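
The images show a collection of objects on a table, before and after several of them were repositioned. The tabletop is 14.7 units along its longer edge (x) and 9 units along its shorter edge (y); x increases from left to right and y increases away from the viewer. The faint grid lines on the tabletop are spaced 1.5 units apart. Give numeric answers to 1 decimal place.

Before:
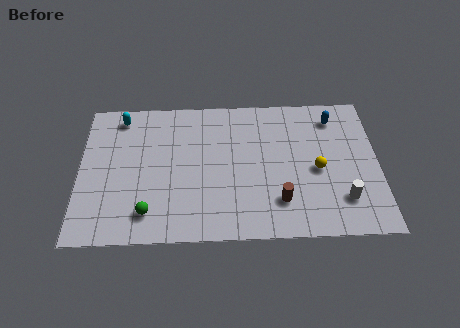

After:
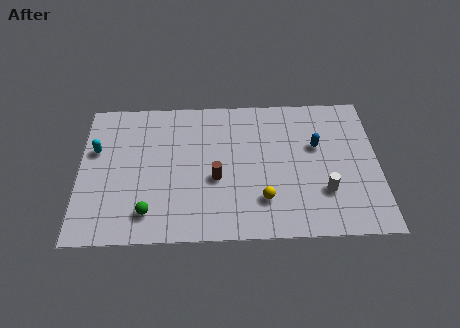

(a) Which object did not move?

the green sphere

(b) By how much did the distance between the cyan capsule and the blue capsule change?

+0.3

Before: roughly 10.6 units apart; after: 10.9. That's 0.3 units further apart.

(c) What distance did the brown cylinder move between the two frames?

3.4

From (9.8, 2.2) to (6.7, 3.7), the brown cylinder covered √(3.1² + 1.5²) ≈ 3.4 units.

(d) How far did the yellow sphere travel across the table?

3.2

From (11.7, 4.1) to (9.0, 2.3), the yellow sphere covered √(2.7² + 1.8²) ≈ 3.2 units.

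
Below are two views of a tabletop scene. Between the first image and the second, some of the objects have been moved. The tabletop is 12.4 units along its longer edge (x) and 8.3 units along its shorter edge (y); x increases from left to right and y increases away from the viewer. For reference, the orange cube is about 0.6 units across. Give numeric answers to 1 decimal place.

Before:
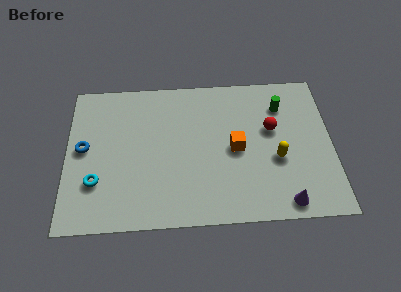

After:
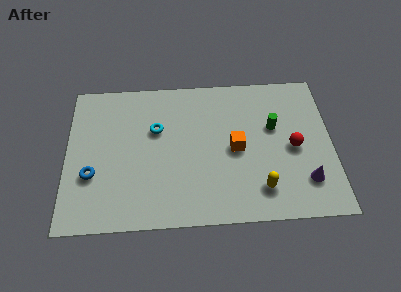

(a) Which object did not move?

the orange cube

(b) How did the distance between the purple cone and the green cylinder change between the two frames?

-2.0

Before: roughly 5.4 units apart; after: 3.4. That's 2.0 units closer together.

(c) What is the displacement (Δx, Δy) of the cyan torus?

(2.8, 2.8)

The cyan torus started near (1.4, 2.5) and ended near (4.2, 5.3).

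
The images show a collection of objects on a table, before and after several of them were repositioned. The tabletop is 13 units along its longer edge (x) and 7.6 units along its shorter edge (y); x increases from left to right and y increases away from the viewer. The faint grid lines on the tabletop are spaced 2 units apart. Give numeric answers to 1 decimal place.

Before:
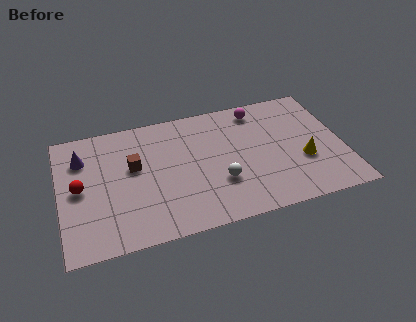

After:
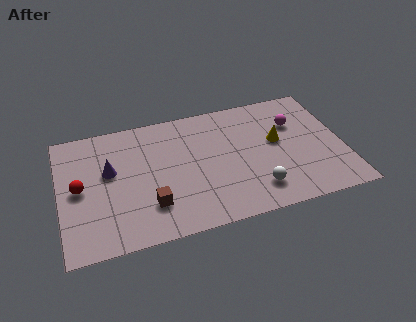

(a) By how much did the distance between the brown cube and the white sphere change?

+0.5

Before: roughly 4.3 units apart; after: 4.8. That's 0.5 units further apart.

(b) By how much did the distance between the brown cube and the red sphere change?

+1.0

They were about 2.6 units apart before and 3.6 after — 1.0 units further apart.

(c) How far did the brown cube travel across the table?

2.6

The brown cube moved from about (3.4, 4.5) to (4.0, 2.0), a distance of √(0.6² + 2.5²) ≈ 2.6.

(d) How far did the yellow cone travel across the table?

1.9

The yellow cone moved from about (11.1, 2.8) to (10.0, 4.3), a distance of √(1.1² + 1.5²) ≈ 1.9.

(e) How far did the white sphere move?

1.8

From (7.2, 2.5) to (8.8, 1.6), the white sphere covered √(1.6² + 0.9²) ≈ 1.8 units.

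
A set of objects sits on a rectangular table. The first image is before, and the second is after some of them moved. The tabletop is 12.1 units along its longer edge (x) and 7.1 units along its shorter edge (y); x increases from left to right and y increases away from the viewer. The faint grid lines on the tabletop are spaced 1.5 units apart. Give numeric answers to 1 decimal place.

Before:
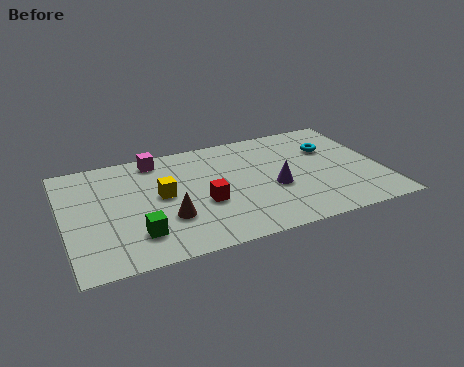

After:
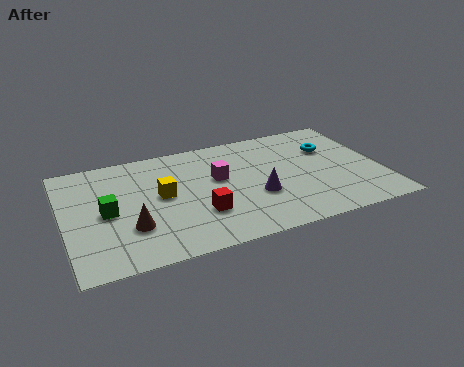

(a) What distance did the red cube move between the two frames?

0.6

The red cube was near (5.2, 2.8) before and (5.0, 2.2) after, so it travelled √(0.2² + 0.6²) ≈ 0.6 units.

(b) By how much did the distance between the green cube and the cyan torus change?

+0.5

They were about 8.3 units apart before and 8.8 after — 0.5 units further apart.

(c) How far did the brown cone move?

1.4

The brown cone was near (3.8, 2.3) before and (2.4, 2.2) after, so it travelled √(1.4² + 0.1²) ≈ 1.4 units.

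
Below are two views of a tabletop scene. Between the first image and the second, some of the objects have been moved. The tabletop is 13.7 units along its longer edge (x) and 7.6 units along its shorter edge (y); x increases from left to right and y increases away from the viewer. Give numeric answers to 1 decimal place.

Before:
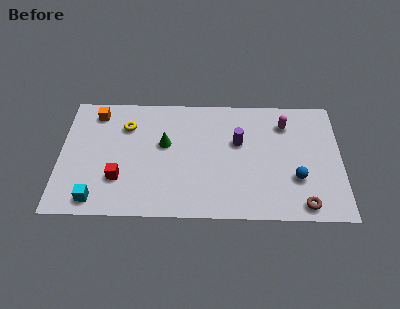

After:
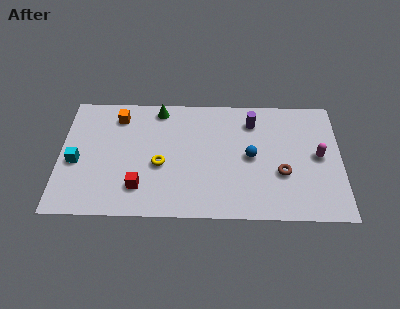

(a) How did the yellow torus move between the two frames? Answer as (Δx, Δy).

(1.7, -2.4)

The yellow torus started near (3.2, 5.6) and ended near (4.9, 3.2).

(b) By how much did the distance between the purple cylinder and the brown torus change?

-1.4

Before: roughly 4.9 units apart; after: 3.5. That's 1.4 units closer together.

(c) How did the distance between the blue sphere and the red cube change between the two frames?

-2.8

Before: roughly 8.6 units apart; after: 5.8. That's 2.8 units closer together.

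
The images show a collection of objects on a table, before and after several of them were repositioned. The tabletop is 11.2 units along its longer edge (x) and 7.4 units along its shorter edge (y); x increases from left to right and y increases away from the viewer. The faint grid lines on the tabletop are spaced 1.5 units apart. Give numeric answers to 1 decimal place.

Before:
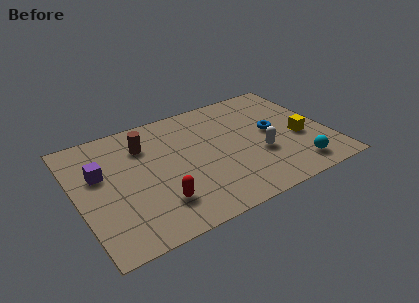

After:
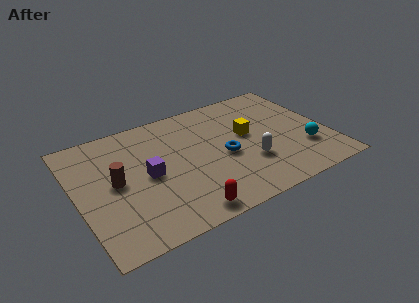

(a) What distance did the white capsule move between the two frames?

0.6

From (8.0, 2.7) to (7.5, 2.4), the white capsule covered √(0.5² + 0.3²) ≈ 0.6 units.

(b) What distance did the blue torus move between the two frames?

2.4

The blue torus was near (8.8, 3.9) before and (6.5, 3.3) after, so it travelled √(2.3² + 0.6²) ≈ 2.4 units.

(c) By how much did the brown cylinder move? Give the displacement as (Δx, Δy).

(-1.5, -1.7)

From the two frames, the brown cylinder sits at roughly (3.2, 5.5) before and (1.7, 3.8) after.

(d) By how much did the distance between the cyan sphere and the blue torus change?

+0.9

They were about 2.8 units apart before and 3.7 after — 0.9 units further apart.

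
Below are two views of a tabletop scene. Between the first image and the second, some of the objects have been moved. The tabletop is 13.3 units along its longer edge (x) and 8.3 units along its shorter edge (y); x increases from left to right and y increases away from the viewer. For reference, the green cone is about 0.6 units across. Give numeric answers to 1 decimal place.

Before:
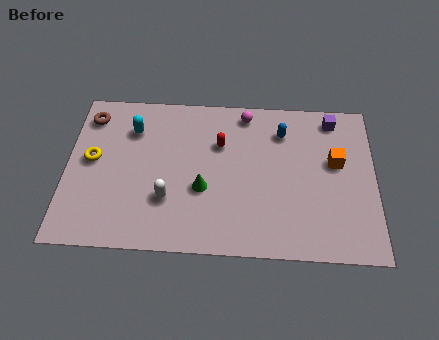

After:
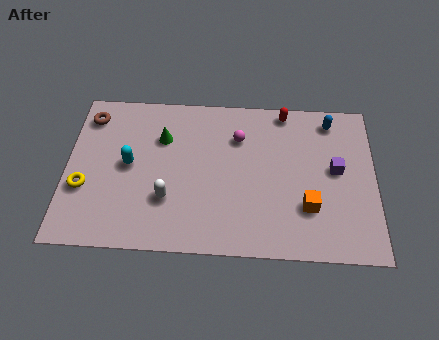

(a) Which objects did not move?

the white capsule and the brown torus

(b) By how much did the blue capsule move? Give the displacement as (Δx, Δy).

(2.1, 0.7)

The blue capsule started near (9.3, 6.4) and ended near (11.4, 7.1).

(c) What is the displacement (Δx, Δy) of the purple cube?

(0.1, -2.7)

From the two frames, the purple cube sits at roughly (11.5, 7.2) before and (11.6, 4.5) after.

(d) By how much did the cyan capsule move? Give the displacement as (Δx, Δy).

(-0.1, -1.9)

The cyan capsule started near (2.8, 6.2) and ended near (2.7, 4.3).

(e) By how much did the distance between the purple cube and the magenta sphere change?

+0.7

The distance was about 3.8 in the first image and 4.5 in the second, so they moved 0.7 units further apart.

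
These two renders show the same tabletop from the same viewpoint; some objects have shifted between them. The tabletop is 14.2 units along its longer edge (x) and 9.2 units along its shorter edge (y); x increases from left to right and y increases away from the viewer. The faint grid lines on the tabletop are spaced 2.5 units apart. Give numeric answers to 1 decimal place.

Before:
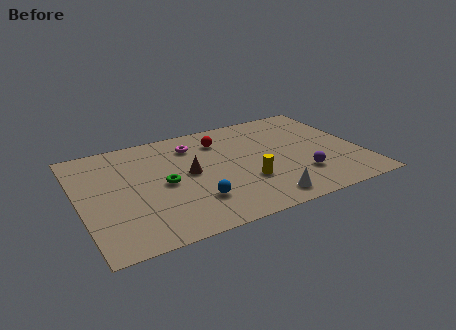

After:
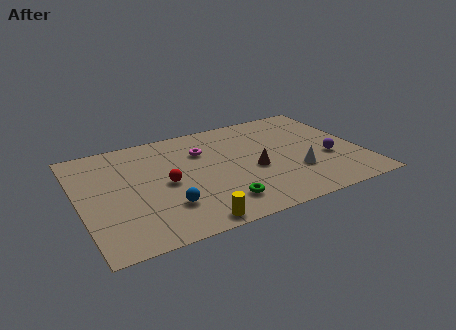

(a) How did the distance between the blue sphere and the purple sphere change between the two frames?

+3.1

Before: roughly 5.4 units apart; after: 8.5. That's 3.1 units further apart.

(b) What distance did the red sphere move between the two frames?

4.1

The red sphere was near (7.4, 7.1) before and (4.3, 4.4) after, so it travelled √(3.1² + 2.7²) ≈ 4.1 units.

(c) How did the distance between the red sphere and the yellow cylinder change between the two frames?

-0.5

Before: roughly 4.2 units apart; after: 3.7. That's 0.5 units closer together.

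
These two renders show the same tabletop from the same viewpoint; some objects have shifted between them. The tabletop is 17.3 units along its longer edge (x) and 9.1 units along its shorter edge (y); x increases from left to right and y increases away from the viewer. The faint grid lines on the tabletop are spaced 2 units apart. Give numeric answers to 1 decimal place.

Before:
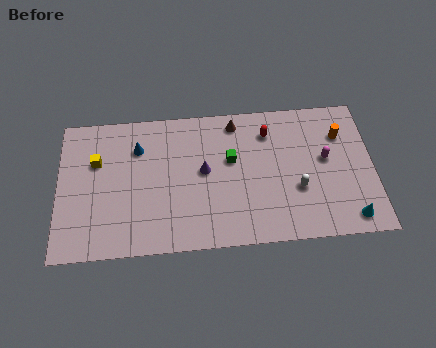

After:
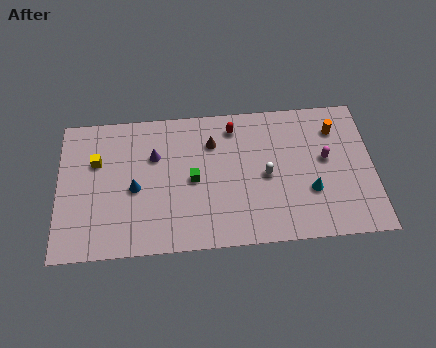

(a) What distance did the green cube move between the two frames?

2.4

The green cube was near (9.5, 5.5) before and (7.4, 4.4) after, so it travelled √(2.1² + 1.1²) ≈ 2.4 units.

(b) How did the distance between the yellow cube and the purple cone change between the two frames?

-2.8

The distance was about 6.0 in the first image and 3.2 in the second, so they moved 2.8 units closer together.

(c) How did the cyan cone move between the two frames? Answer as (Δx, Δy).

(-2.1, 1.9)

From the two frames, the cyan cone sits at roughly (15.9, 1.2) before and (13.8, 3.1) after.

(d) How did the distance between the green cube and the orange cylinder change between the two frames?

+2.1

The distance was about 6.2 in the first image and 8.3 in the second, so they moved 2.1 units further apart.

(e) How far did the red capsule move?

2.0

From (11.6, 7.1) to (9.7, 7.6), the red capsule covered √(1.9² + 0.5²) ≈ 2.0 units.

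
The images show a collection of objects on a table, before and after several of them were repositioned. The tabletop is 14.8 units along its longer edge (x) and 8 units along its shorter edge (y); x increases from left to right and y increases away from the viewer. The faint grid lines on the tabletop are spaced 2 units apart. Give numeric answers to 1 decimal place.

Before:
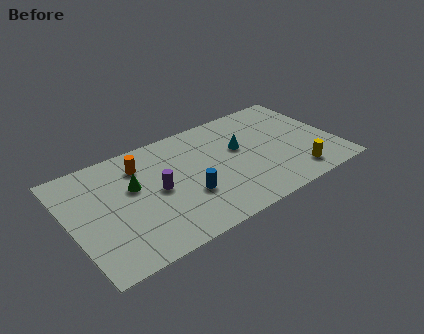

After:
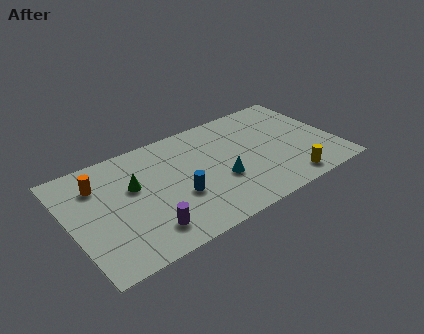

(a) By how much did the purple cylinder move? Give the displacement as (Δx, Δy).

(-1.0, -2.4)

From the two frames, the purple cylinder sits at roughly (4.8, 4.0) before and (3.8, 1.6) after.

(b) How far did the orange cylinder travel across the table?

2.4

The orange cylinder was near (4.2, 6.2) before and (1.8, 6.0) after, so it travelled √(2.4² + 0.2²) ≈ 2.4 units.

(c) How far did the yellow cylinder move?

0.6

From (12.2, 1.4) to (11.7, 1.1), the yellow cylinder covered √(0.5² + 0.3²) ≈ 0.6 units.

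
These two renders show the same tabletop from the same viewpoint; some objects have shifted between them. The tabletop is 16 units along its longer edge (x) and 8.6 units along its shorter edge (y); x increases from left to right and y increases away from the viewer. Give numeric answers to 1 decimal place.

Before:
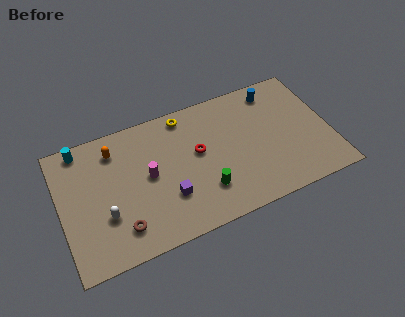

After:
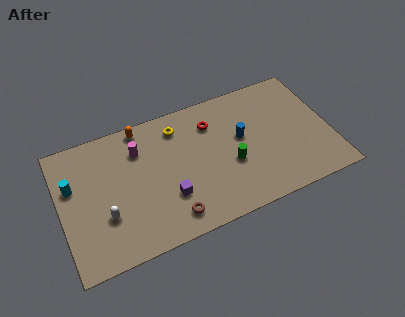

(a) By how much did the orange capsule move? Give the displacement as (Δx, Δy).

(1.7, 0.9)

The orange capsule started near (3.4, 6.9) and ended near (5.1, 7.8).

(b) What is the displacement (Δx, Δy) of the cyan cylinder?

(-0.7, -2.2)

From the two frames, the cyan cylinder sits at roughly (1.5, 7.7) before and (0.8, 5.5) after.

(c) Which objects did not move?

the purple cube and the white capsule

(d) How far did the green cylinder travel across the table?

2.0

The green cylinder was near (8.3, 2.3) before and (10.0, 3.4) after, so it travelled √(1.7² + 1.1²) ≈ 2.0 units.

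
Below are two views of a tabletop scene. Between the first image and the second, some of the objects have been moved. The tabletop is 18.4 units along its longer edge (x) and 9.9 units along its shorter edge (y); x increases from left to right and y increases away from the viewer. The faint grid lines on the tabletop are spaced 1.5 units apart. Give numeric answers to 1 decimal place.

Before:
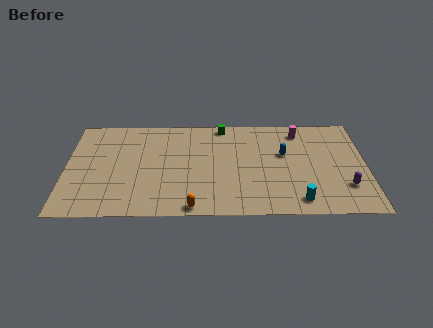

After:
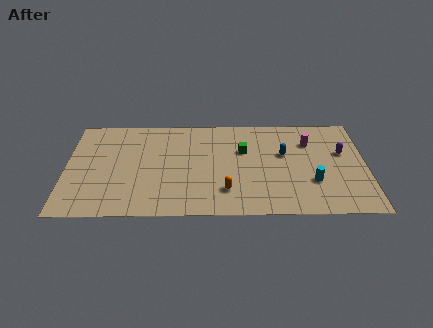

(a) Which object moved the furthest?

the purple capsule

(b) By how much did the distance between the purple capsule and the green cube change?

-3.7

The distance was about 9.8 in the first image and 6.1 in the second, so they moved 3.7 units closer together.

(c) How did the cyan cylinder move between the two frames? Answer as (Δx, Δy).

(0.9, 1.8)

The cyan cylinder was at about (14.2, 1.4) and moved to about (15.1, 3.2).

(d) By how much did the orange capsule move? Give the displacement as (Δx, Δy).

(2.0, 1.6)

The orange capsule started near (7.8, 0.8) and ended near (9.8, 2.4).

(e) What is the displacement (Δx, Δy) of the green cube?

(1.3, -2.6)

From the two frames, the green cube sits at roughly (9.6, 9.0) before and (10.9, 6.4) after.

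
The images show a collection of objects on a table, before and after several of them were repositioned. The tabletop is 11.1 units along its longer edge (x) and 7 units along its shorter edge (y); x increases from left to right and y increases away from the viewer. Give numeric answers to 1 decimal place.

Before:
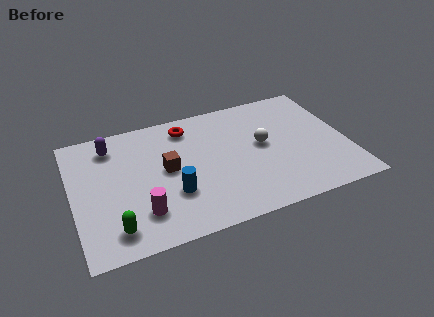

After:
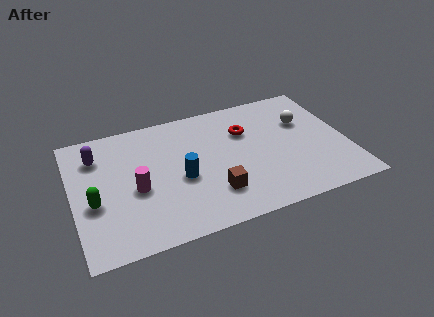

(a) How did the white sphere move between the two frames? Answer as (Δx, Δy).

(1.8, 0.8)

From the two frames, the white sphere sits at roughly (7.7, 3.8) before and (9.5, 4.6) after.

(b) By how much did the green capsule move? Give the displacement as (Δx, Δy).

(-0.7, 1.6)

The green capsule was at about (1.5, 1.2) and moved to about (0.8, 2.8).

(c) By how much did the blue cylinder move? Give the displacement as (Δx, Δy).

(0.4, 0.7)

The blue cylinder was at about (3.9, 2.3) and moved to about (4.3, 3.0).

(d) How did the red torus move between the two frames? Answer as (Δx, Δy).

(2.3, -1.0)

The red torus was at about (4.8, 5.8) and moved to about (7.1, 4.8).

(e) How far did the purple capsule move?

0.7

From (1.7, 5.7) to (1.1, 5.3), the purple capsule covered √(0.6² + 0.4²) ≈ 0.7 units.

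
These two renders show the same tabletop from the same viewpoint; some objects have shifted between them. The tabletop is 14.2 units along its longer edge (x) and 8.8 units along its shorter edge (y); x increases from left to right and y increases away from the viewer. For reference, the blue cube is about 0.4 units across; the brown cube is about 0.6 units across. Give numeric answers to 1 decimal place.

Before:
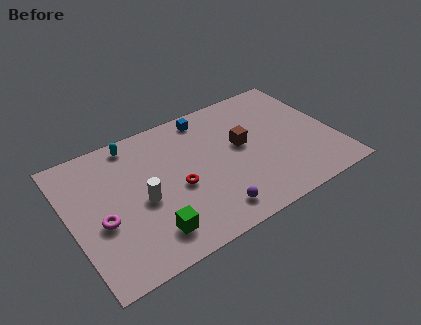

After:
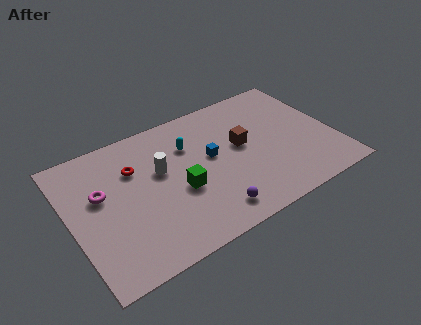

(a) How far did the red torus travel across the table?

3.0

The red torus was near (5.6, 3.8) before and (3.6, 6.1) after, so it travelled √(2.0² + 2.3²) ≈ 3.0 units.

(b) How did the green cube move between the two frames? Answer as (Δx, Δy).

(1.9, 1.9)

From the two frames, the green cube sits at roughly (3.8, 1.7) before and (5.7, 3.6) after.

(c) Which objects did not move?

the purple sphere and the brown cube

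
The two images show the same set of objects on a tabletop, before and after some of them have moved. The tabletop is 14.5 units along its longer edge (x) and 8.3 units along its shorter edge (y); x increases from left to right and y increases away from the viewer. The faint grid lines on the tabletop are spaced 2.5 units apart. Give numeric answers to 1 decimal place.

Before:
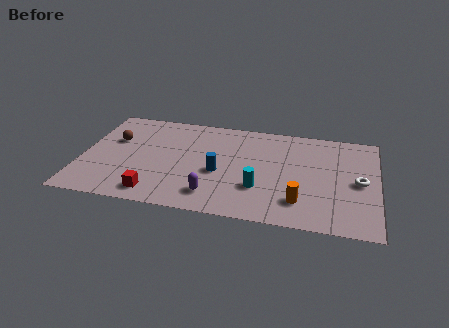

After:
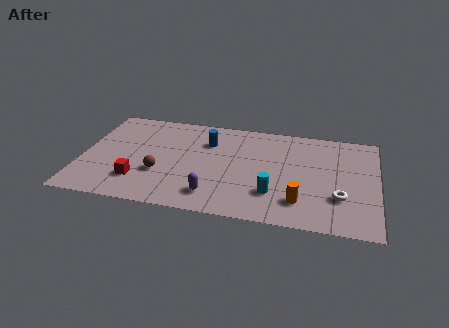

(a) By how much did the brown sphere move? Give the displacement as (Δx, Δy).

(2.4, -2.4)

The brown sphere was at about (1.5, 5.3) and moved to about (3.9, 2.9).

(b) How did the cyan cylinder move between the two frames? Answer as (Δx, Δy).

(0.7, -0.3)

From the two frames, the cyan cylinder sits at roughly (8.8, 2.6) before and (9.5, 2.3) after.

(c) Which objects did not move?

the purple capsule and the orange cylinder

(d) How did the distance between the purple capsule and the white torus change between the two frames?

-1.2

Before: roughly 7.4 units apart; after: 6.2. That's 1.2 units closer together.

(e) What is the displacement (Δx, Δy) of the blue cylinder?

(-0.7, 2.5)

The blue cylinder was at about (6.8, 3.5) and moved to about (6.1, 6.0).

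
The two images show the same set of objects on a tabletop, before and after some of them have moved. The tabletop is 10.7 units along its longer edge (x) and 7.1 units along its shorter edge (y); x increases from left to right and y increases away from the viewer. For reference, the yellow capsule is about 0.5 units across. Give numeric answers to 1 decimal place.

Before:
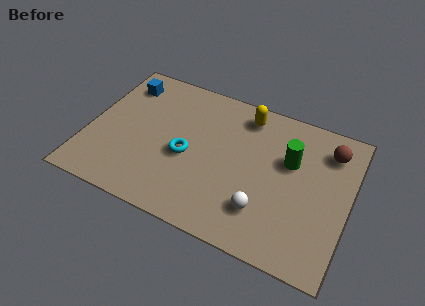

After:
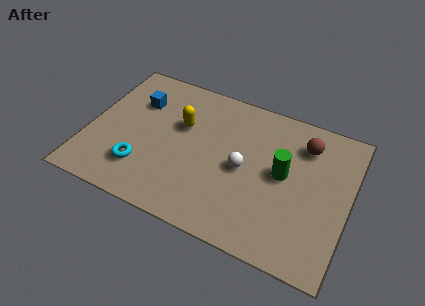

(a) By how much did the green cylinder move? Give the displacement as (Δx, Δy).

(-0.2, -0.7)

The green cylinder started near (8.2, 4.5) and ended near (8.0, 3.8).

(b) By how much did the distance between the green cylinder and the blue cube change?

-0.9

They were about 7.2 units apart before and 6.3 after — 0.9 units closer together.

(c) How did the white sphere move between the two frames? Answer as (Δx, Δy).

(-1.0, 1.6)

The white sphere was at about (7.4, 1.8) and moved to about (6.4, 3.4).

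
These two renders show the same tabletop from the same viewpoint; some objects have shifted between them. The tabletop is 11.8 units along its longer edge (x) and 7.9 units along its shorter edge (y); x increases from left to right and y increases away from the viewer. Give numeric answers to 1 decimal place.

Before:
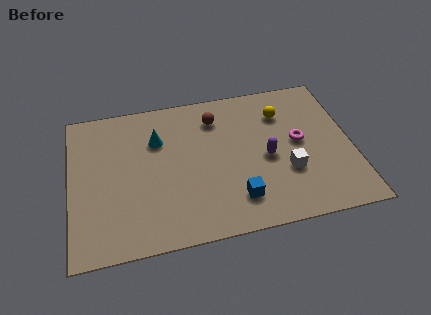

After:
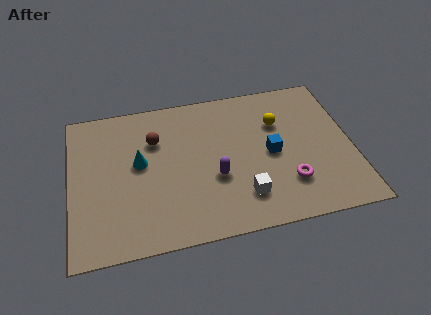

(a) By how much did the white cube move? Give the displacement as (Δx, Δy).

(-1.9, -0.9)

The white cube started near (9.0, 2.7) and ended near (7.1, 1.8).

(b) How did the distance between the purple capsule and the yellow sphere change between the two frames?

+1.3

They were about 2.4 units apart before and 3.7 after — 1.3 units further apart.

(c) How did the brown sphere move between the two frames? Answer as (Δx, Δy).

(-2.6, -0.7)

From the two frames, the brown sphere sits at roughly (6.2, 6.2) before and (3.6, 5.5) after.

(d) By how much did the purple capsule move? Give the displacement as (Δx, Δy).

(-2.2, -0.6)

The purple capsule started near (8.2, 3.6) and ended near (6.0, 3.0).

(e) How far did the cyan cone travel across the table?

1.4

The cyan cone was near (3.7, 5.5) before and (2.9, 4.4) after, so it travelled √(0.8² + 1.1²) ≈ 1.4 units.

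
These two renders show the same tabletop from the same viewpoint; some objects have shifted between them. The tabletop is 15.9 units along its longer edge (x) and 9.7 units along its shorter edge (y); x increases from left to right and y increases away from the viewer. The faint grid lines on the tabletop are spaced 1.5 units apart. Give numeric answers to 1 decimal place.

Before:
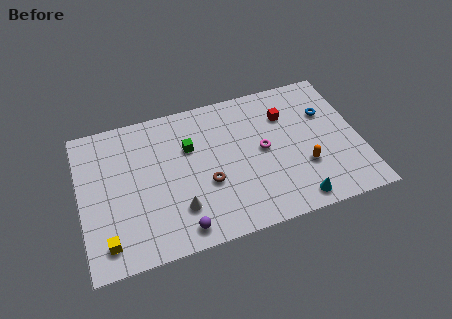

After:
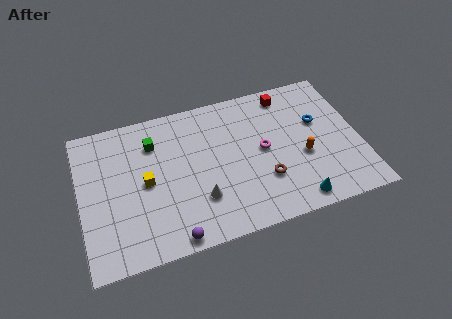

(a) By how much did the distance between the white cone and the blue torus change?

-1.9

The distance was about 9.7 in the first image and 7.8 in the second, so they moved 1.9 units closer together.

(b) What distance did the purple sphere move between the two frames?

0.6

From (5.4, 1.2) to (4.9, 0.8), the purple sphere covered √(0.5² + 0.4²) ≈ 0.6 units.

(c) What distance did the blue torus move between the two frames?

0.7

The blue torus moved from about (14.2, 6.5) to (13.7, 6.0), a distance of √(0.5² + 0.5²) ≈ 0.7.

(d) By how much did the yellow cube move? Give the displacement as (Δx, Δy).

(2.4, 3.2)

The yellow cube started near (1.3, 1.6) and ended near (3.7, 4.8).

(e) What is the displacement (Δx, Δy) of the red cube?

(0.2, 1.4)

The red cube was at about (11.9, 7.0) and moved to about (12.1, 8.4).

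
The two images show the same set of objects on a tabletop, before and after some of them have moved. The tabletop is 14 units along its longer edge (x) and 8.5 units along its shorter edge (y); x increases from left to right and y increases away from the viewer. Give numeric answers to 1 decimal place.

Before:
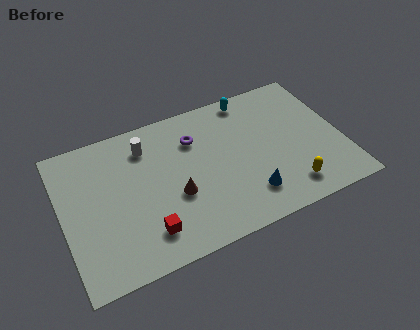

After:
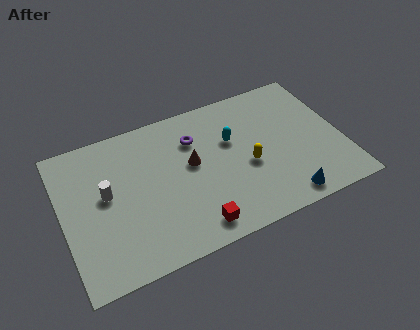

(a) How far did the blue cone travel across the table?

1.9

The blue cone was near (9.0, 1.9) before and (10.7, 1.0) after, so it travelled √(1.7² + 0.9²) ≈ 1.9 units.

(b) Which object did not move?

the purple torus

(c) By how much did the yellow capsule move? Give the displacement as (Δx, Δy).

(-1.8, 2.1)

The yellow capsule started near (11.0, 1.5) and ended near (9.2, 3.6).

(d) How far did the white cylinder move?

3.0

The white cylinder moved from about (4.4, 6.7) to (2.2, 4.7), a distance of √(2.2² + 2.0²) ≈ 3.0.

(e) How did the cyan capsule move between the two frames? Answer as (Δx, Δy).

(-1.2, -2.2)

From the two frames, the cyan capsule sits at roughly (9.8, 7.6) before and (8.6, 5.4) after.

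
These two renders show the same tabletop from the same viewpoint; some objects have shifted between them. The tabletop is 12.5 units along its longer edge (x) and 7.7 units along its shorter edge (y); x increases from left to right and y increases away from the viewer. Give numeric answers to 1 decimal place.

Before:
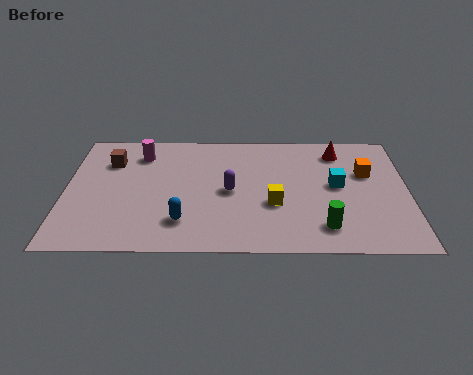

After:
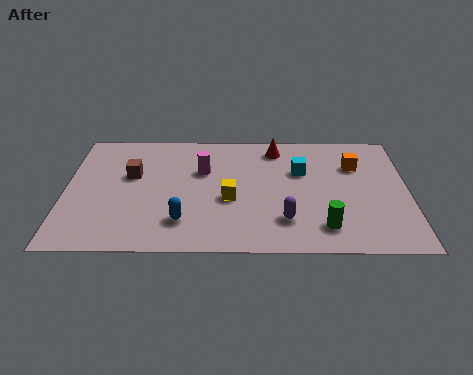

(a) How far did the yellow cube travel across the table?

1.6

From (7.6, 2.9) to (6.0, 3.2), the yellow cube covered √(1.6² + 0.3²) ≈ 1.6 units.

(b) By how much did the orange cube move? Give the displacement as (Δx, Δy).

(-0.4, 0.5)

The orange cube was at about (11.0, 4.9) and moved to about (10.6, 5.4).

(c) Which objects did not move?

the green cylinder and the blue capsule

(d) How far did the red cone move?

2.3

From (10.0, 6.3) to (7.7, 6.5), the red cone covered √(2.3² + 0.2²) ≈ 2.3 units.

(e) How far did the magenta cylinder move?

2.5

The magenta cylinder moved from about (2.7, 6.1) to (5.0, 5.0), a distance of √(2.3² + 1.1²) ≈ 2.5.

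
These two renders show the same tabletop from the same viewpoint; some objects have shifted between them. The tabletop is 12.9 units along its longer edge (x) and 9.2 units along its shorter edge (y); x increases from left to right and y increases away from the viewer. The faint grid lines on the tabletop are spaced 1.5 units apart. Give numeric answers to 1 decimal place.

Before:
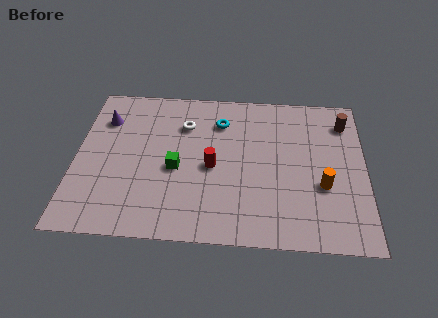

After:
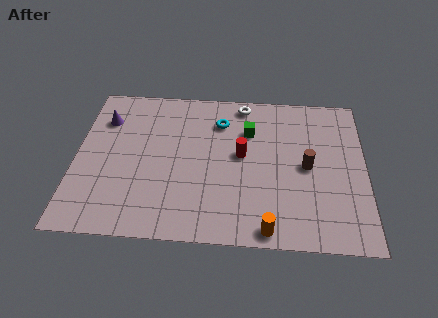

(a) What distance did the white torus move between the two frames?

3.0

The white torus was near (4.8, 6.7) before and (7.4, 8.2) after, so it travelled √(2.6² + 1.5²) ≈ 3.0 units.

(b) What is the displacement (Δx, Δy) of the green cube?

(3.2, 2.5)

From the two frames, the green cube sits at roughly (4.5, 4.0) before and (7.7, 6.5) after.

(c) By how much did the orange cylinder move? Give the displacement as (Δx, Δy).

(-2.4, -2.6)

From the two frames, the orange cylinder sits at roughly (11.0, 3.4) before and (8.6, 0.8) after.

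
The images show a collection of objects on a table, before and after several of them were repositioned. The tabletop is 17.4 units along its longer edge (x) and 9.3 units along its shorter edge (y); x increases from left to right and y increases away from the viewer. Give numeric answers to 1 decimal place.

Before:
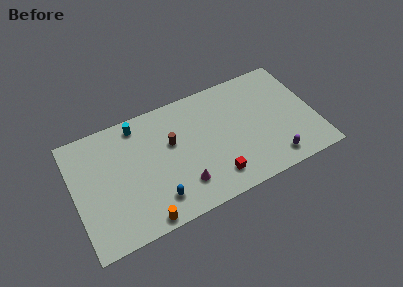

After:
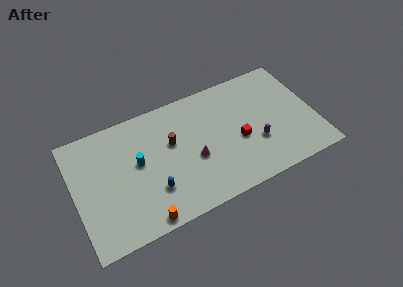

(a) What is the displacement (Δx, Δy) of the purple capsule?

(-1.0, 1.8)

The purple capsule started near (14.0, 1.4) and ended near (13.0, 3.2).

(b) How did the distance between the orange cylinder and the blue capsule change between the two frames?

+0.5

They were about 1.6 units apart before and 2.1 after — 0.5 units further apart.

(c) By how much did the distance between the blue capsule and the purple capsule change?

-0.8

The distance was about 8.4 in the first image and 7.6 in the second, so they moved 0.8 units closer together.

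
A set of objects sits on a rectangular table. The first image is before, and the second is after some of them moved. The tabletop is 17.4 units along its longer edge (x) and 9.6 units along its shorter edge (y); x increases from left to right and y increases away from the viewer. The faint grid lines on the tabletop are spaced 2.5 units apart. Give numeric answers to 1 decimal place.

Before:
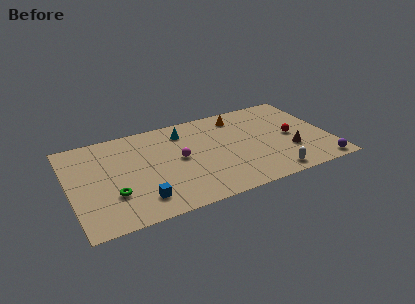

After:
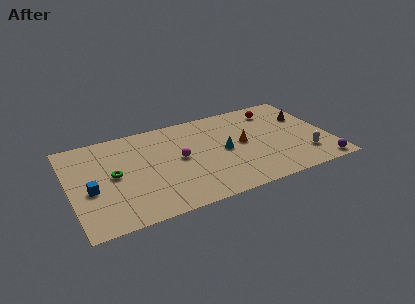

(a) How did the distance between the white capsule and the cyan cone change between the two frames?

-2.7

They were about 8.4 units apart before and 5.7 after — 2.7 units closer together.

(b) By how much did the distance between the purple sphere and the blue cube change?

+3.4

Before: roughly 12.0 units apart; after: 15.4. That's 3.4 units further apart.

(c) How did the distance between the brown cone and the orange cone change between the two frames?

-1.0

Before: roughly 5.7 units apart; after: 4.7. That's 1.0 units closer together.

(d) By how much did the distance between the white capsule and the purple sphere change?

-1.6

They were about 3.3 units apart before and 1.7 after — 1.6 units closer together.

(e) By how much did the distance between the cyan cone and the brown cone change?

-2.1

Before: roughly 8.1 units apart; after: 6.0. That's 2.1 units closer together.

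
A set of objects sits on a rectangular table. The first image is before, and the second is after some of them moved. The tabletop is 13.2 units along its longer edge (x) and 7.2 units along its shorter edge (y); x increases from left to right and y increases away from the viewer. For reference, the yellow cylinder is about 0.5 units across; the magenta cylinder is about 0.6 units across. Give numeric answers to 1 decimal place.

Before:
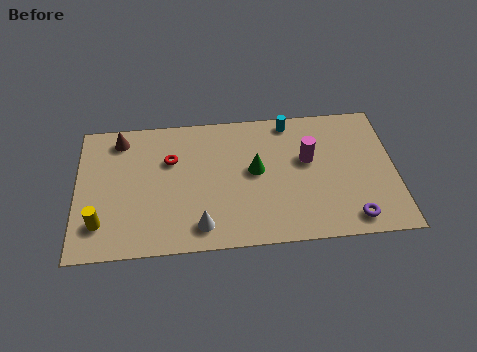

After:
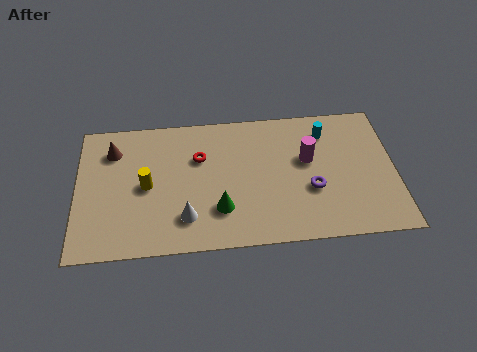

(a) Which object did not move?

the magenta cylinder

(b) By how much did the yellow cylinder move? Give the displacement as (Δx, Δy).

(1.9, 1.8)

The yellow cylinder was at about (1.0, 1.7) and moved to about (2.9, 3.5).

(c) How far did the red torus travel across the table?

1.2

From (3.9, 4.8) to (5.1, 4.8), the red torus covered √(1.2² + 0.0²) ≈ 1.2 units.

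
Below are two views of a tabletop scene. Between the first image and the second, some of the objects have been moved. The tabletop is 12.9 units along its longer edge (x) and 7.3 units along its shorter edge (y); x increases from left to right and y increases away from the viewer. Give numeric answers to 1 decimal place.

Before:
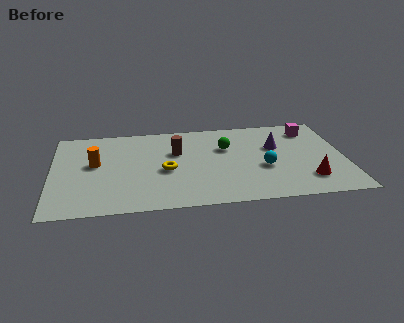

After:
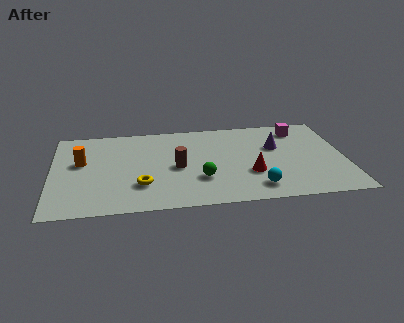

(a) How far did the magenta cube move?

0.5

From (11.5, 5.9) to (11.0, 6.0), the magenta cube covered √(0.5² + 0.1²) ≈ 0.5 units.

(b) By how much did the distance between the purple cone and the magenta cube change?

-0.3

Before: roughly 2.1 units apart; after: 1.8. That's 0.3 units closer together.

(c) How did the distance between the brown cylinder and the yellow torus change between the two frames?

+0.5

They were about 1.6 units apart before and 2.1 after — 0.5 units further apart.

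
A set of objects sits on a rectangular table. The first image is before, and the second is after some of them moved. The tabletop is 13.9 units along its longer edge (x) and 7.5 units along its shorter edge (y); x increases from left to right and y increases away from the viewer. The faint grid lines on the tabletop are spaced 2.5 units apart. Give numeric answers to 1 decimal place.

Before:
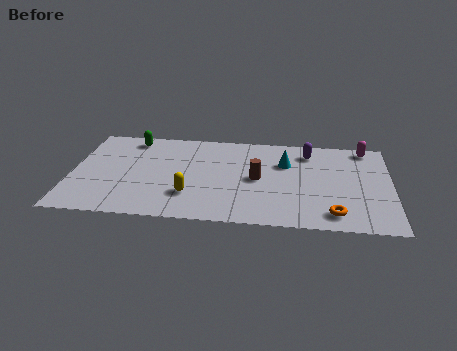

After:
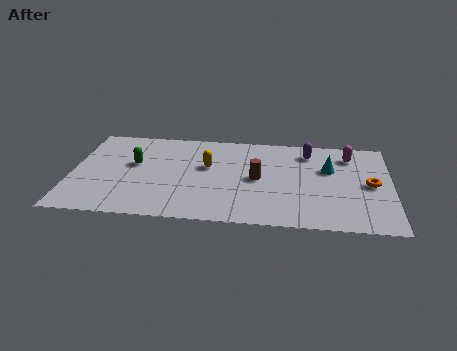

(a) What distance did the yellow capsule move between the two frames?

2.5

The yellow capsule was near (5.2, 2.1) before and (5.9, 4.5) after, so it travelled √(0.7² + 2.4²) ≈ 2.5 units.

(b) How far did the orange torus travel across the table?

3.0

From (11.4, 1.2) to (13.0, 3.7), the orange torus covered √(1.6² + 2.5²) ≈ 3.0 units.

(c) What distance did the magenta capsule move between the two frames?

1.0

The magenta capsule was near (12.8, 6.7) before and (12.1, 6.0) after, so it travelled √(0.7² + 0.7²) ≈ 1.0 units.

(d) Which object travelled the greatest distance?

the orange torus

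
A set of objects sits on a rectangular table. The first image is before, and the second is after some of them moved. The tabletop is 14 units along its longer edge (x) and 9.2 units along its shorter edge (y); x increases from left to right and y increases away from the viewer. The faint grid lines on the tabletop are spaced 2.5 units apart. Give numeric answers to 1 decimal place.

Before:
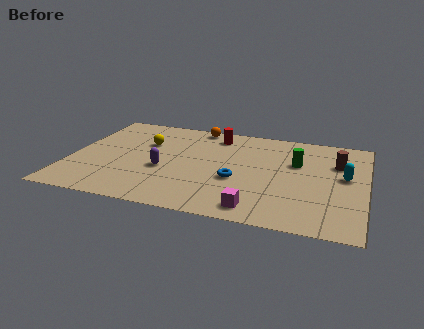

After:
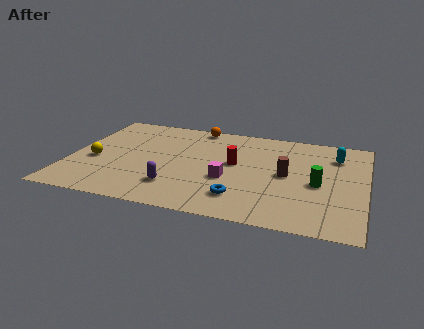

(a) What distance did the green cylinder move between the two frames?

2.1

The green cylinder moved from about (10.7, 5.9) to (11.8, 4.1), a distance of √(1.1² + 1.8²) ≈ 2.1.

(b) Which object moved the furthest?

the yellow sphere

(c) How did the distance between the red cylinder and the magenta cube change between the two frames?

-5.3

Before: roughly 6.9 units apart; after: 1.6. That's 5.3 units closer together.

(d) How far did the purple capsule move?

1.7

The purple capsule moved from about (4.5, 3.7) to (5.2, 2.2), a distance of √(0.7² + 1.5²) ≈ 1.7.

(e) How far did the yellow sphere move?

3.2

The yellow sphere moved from about (3.4, 6.1) to (1.2, 3.8), a distance of √(2.2² + 2.3²) ≈ 3.2.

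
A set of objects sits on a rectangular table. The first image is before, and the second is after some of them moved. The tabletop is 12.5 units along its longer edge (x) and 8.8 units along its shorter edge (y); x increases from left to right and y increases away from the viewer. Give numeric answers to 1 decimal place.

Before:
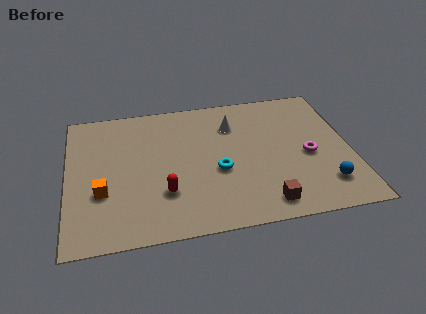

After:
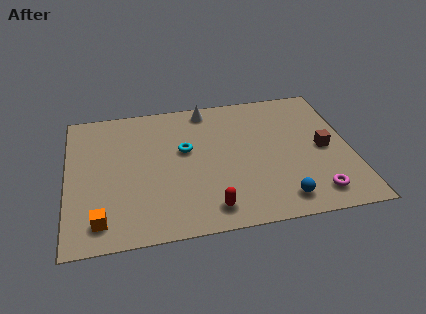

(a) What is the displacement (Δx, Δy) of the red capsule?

(1.9, -1.3)

From the two frames, the red capsule sits at roughly (4.2, 2.6) before and (6.1, 1.3) after.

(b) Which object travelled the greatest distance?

the brown cube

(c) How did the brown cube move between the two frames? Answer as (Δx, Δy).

(2.8, 3.0)

The brown cube started near (8.5, 1.2) and ended near (11.3, 4.2).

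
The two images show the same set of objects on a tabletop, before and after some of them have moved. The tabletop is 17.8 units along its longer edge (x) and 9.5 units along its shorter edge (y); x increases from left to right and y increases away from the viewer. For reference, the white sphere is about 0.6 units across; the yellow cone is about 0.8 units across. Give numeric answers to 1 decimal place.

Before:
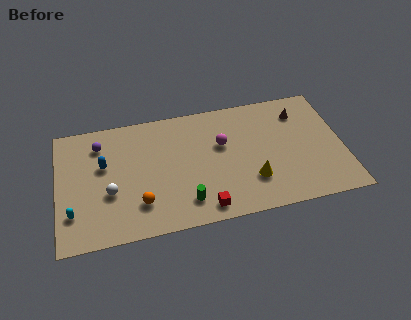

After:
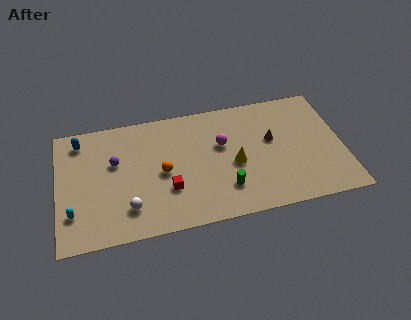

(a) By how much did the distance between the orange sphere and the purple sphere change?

-2.4

The distance was about 5.6 in the first image and 3.2 in the second, so they moved 2.4 units closer together.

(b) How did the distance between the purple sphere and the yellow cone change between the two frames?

-2.9

Before: roughly 10.5 units apart; after: 7.6. That's 2.9 units closer together.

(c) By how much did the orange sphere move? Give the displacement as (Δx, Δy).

(1.5, 2.1)

From the two frames, the orange sphere sits at roughly (5.0, 2.4) before and (6.5, 4.5) after.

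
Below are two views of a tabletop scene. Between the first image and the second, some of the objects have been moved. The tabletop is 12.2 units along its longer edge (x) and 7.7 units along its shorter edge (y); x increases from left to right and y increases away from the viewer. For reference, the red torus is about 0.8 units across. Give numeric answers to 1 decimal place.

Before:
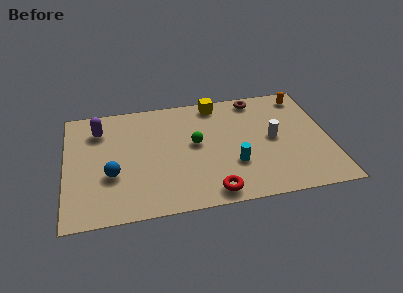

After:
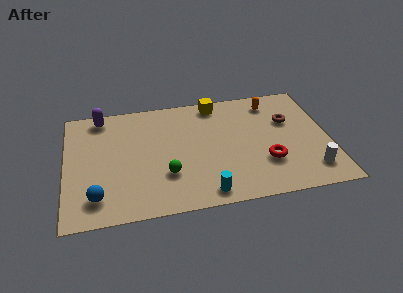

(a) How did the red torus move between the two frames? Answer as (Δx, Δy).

(2.6, 1.5)

The red torus was at about (6.6, 0.9) and moved to about (9.2, 2.4).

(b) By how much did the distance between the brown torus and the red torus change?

-3.5

They were about 6.4 units apart before and 2.9 after — 3.5 units closer together.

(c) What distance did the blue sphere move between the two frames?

1.5

The blue sphere was near (2.1, 2.8) before and (1.4, 1.5) after, so it travelled √(0.7² + 1.3²) ≈ 1.5 units.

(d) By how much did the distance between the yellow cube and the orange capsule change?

-1.5

Before: roughly 4.1 units apart; after: 2.6. That's 1.5 units closer together.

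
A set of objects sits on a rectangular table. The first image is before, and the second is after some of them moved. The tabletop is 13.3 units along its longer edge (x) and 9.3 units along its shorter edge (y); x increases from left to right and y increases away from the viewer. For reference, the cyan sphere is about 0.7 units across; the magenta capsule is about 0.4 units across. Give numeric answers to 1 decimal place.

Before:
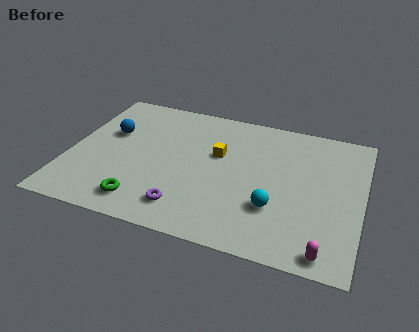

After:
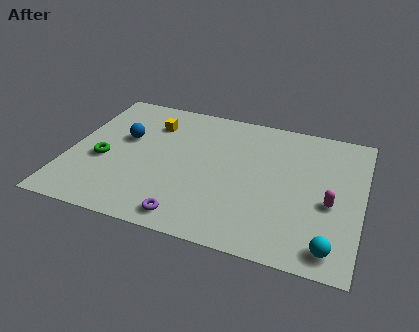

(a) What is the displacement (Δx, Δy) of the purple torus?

(0.2, -0.6)

The purple torus was at about (5.6, 1.7) and moved to about (5.8, 1.1).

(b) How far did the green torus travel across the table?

3.1

The green torus was near (3.7, 1.5) before and (1.6, 3.8) after, so it travelled √(2.1² + 2.3²) ≈ 3.1 units.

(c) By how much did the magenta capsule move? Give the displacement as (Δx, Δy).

(0.0, 3.0)

The magenta capsule was at about (11.9, 0.9) and moved to about (11.9, 3.9).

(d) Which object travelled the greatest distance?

the yellow cube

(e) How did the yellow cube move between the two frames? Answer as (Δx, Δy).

(-3.2, 1.3)

The yellow cube started near (6.7, 5.7) and ended near (3.5, 7.0).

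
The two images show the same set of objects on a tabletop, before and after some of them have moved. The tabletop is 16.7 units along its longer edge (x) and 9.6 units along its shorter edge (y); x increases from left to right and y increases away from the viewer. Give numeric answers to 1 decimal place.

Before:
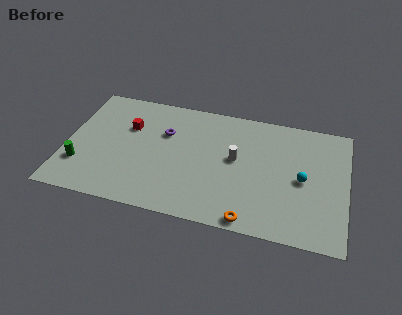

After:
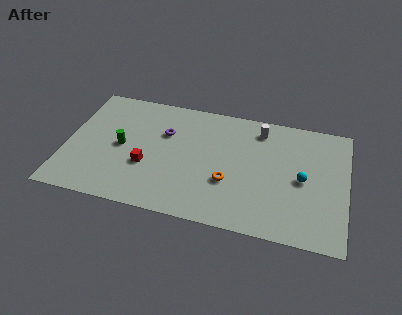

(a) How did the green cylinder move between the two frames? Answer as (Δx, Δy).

(2.3, 2.0)

The green cylinder was at about (1.0, 2.7) and moved to about (3.3, 4.7).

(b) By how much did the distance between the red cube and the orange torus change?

-4.5

They were about 9.4 units apart before and 4.9 after — 4.5 units closer together.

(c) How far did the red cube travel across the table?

3.2

From (3.6, 6.4) to (4.9, 3.5), the red cube covered √(1.3² + 2.9²) ≈ 3.2 units.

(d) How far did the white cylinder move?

3.0

From (10.1, 5.3) to (11.4, 8.0), the white cylinder covered √(1.3² + 2.7²) ≈ 3.0 units.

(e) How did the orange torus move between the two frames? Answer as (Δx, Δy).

(-1.4, 2.6)

The orange torus started near (11.2, 0.8) and ended near (9.8, 3.4).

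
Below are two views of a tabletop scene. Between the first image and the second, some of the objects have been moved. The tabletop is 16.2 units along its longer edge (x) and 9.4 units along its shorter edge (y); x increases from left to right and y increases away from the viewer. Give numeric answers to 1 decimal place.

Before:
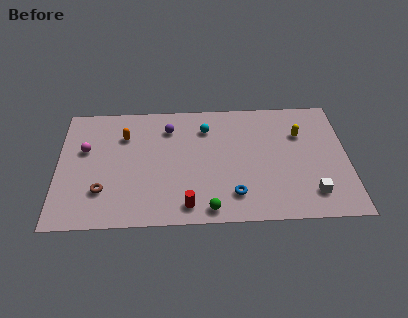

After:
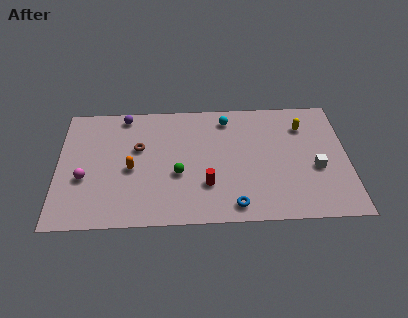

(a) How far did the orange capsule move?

2.6

From (3.7, 6.8) to (4.1, 4.2), the orange capsule covered √(0.4² + 2.6²) ≈ 2.6 units.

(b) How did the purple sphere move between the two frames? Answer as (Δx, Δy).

(-2.5, 1.1)

From the two frames, the purple sphere sits at roughly (6.2, 7.3) before and (3.7, 8.4) after.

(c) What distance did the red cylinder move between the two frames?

1.9

The red cylinder was near (7.2, 1.3) before and (8.3, 2.8) after, so it travelled √(1.1² + 1.5²) ≈ 1.9 units.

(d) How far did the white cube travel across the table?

1.9

The white cube was near (14.1, 1.9) before and (14.4, 3.8) after, so it travelled √(0.3² + 1.9²) ≈ 1.9 units.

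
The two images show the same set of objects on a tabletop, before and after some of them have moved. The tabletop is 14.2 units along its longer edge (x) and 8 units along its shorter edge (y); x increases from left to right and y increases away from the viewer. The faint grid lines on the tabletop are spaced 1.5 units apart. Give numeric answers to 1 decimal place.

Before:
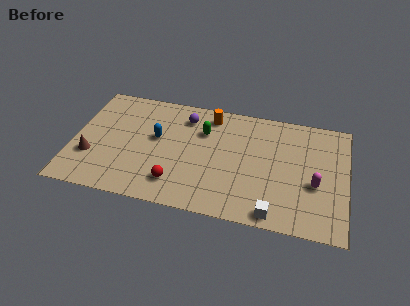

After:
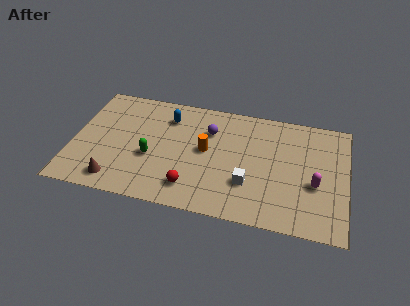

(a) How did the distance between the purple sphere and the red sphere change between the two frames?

-0.5

Before: roughly 4.7 units apart; after: 4.2. That's 0.5 units closer together.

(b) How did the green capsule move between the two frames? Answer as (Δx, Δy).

(-2.6, -2.4)

The green capsule was at about (6.7, 5.6) and moved to about (4.1, 3.2).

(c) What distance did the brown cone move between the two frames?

2.0

The brown cone moved from about (1.0, 2.6) to (2.4, 1.2), a distance of √(1.4² + 1.4²) ≈ 2.0.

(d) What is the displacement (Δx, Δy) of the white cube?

(-1.4, 1.7)

The white cube started near (10.6, 0.8) and ended near (9.2, 2.5).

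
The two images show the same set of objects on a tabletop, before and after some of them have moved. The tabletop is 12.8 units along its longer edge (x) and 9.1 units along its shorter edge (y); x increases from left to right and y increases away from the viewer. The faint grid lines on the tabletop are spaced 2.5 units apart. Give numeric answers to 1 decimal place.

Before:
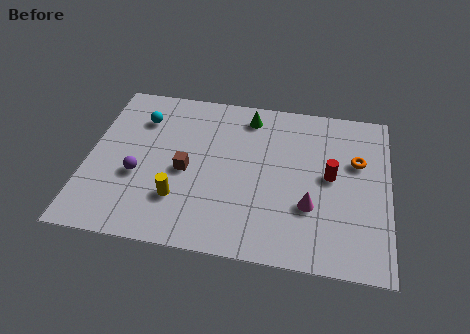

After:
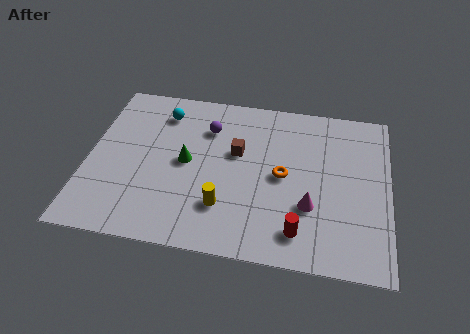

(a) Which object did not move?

the magenta cone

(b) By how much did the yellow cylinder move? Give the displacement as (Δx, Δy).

(1.9, -0.1)

The yellow cylinder was at about (4.0, 2.5) and moved to about (5.9, 2.4).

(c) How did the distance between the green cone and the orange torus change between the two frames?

-1.0

Before: roughly 5.1 units apart; after: 4.1. That's 1.0 units closer together.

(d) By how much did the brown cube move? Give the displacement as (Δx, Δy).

(2.1, 1.4)

From the two frames, the brown cube sits at roughly (4.2, 4.1) before and (6.3, 5.5) after.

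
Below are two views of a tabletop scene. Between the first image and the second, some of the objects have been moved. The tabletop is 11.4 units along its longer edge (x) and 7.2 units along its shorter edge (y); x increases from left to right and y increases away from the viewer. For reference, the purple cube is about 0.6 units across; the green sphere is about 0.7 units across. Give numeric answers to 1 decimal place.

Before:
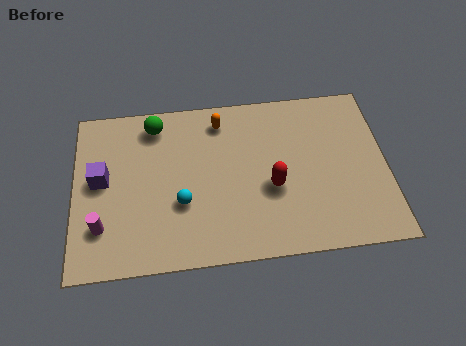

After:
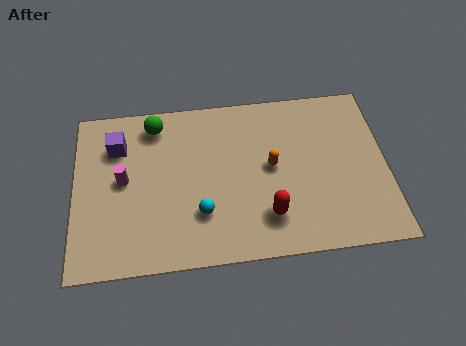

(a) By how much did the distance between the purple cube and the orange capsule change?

+0.9

Before: roughly 4.9 units apart; after: 5.8. That's 0.9 units further apart.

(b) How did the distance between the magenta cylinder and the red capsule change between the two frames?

-0.7

They were about 6.3 units apart before and 5.6 after — 0.7 units closer together.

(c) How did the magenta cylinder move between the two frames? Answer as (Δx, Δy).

(0.8, 1.9)

The magenta cylinder started near (1.0, 1.9) and ended near (1.8, 3.8).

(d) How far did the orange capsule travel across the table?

2.8

From (5.4, 6.0) to (7.2, 3.8), the orange capsule covered √(1.8² + 2.2²) ≈ 2.8 units.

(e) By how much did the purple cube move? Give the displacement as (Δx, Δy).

(0.6, 1.4)

The purple cube started near (1.0, 3.9) and ended near (1.6, 5.3).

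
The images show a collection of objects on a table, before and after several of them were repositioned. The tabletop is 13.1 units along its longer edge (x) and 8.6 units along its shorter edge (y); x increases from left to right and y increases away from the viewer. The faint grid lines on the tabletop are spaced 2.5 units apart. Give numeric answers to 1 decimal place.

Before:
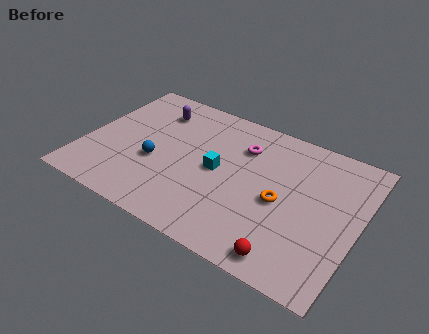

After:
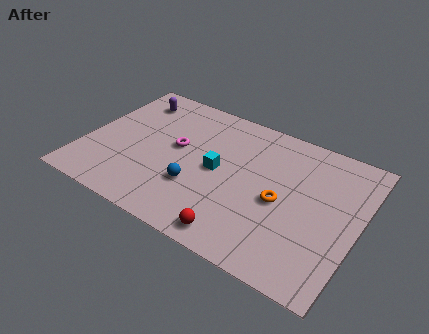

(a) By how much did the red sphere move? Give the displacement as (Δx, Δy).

(-2.4, 0.0)

The red sphere started near (10.3, 1.0) and ended near (7.9, 1.0).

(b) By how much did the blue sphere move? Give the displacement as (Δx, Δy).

(2.1, -0.6)

From the two frames, the blue sphere sits at roughly (3.5, 3.4) before and (5.6, 2.8) after.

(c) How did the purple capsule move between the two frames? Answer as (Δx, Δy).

(-1.2, 0.3)

From the two frames, the purple capsule sits at roughly (2.9, 6.7) before and (1.7, 7.0) after.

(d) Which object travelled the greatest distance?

the magenta torus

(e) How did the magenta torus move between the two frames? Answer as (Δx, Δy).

(-3.0, -1.5)

The magenta torus was at about (7.3, 6.3) and moved to about (4.3, 4.8).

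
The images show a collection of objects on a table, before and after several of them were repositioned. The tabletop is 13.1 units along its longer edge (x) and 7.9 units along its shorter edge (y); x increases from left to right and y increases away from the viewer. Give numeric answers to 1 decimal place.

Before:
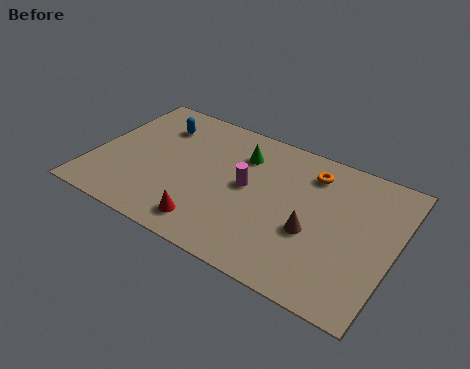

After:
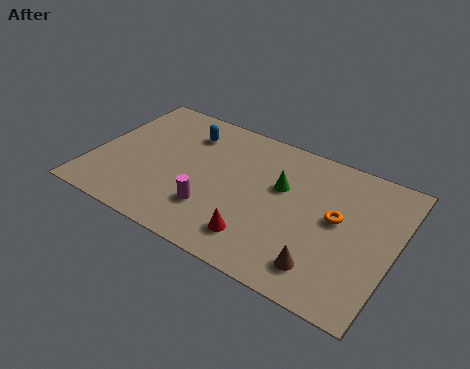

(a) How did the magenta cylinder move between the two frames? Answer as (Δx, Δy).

(-1.2, -2.0)

The magenta cylinder started near (6.7, 4.2) and ended near (5.5, 2.2).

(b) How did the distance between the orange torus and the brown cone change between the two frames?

-0.4

Before: roughly 3.2 units apart; after: 2.8. That's 0.4 units closer together.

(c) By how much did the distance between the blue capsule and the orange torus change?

+0.3

They were about 6.8 units apart before and 7.1 after — 0.3 units further apart.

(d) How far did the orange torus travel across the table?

2.4

The orange torus moved from about (9.2, 6.3) to (10.6, 4.3), a distance of √(1.4² + 2.0²) ≈ 2.4.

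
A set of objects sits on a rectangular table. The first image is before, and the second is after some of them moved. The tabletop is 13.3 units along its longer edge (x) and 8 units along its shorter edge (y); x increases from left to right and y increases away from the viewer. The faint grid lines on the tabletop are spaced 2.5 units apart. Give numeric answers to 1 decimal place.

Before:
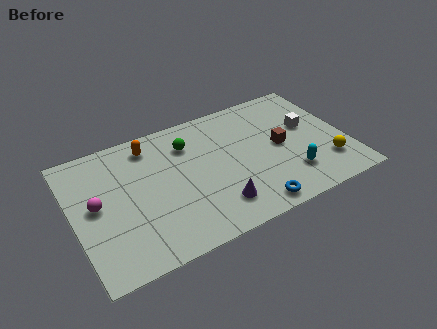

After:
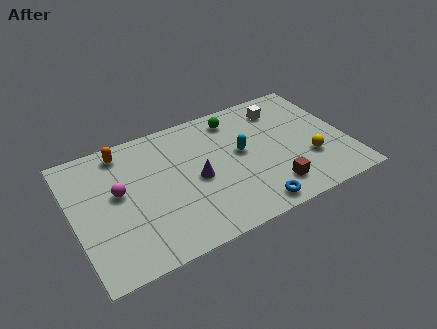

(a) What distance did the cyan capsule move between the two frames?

3.2

From (10.3, 2.0) to (8.2, 4.4), the cyan capsule covered √(2.1² + 2.4²) ≈ 3.2 units.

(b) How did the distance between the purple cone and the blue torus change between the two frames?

+1.8

Before: roughly 1.8 units apart; after: 3.6. That's 1.8 units further apart.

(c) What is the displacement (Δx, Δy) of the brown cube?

(-0.8, -2.4)

From the two frames, the brown cube sits at roughly (10.1, 4.0) before and (9.3, 1.6) after.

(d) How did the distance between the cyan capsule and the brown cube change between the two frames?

+1.0

Before: roughly 2.0 units apart; after: 3.0. That's 1.0 units further apart.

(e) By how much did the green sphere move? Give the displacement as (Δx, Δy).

(2.4, 0.7)

The green sphere was at about (5.8, 6.0) and moved to about (8.2, 6.7).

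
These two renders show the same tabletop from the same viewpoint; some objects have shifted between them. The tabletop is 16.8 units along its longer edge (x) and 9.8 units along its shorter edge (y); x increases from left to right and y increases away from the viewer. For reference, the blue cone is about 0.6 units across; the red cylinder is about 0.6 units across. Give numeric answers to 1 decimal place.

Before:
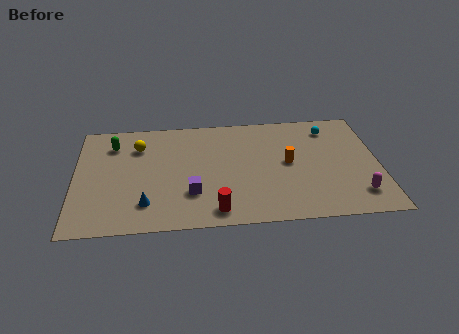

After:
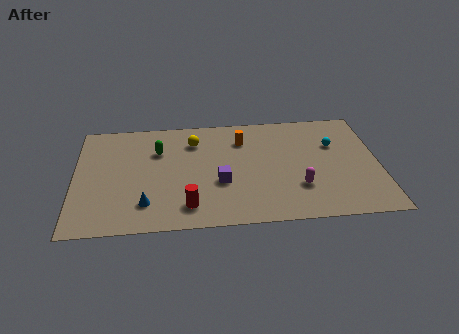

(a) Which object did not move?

the blue cone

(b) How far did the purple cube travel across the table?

1.8

The purple cube moved from about (6.4, 2.9) to (8.0, 3.7), a distance of √(1.6² + 0.8²) ≈ 1.8.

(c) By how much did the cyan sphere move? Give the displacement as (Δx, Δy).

(0.2, -1.5)

The cyan sphere was at about (14.2, 8.0) and moved to about (14.4, 6.5).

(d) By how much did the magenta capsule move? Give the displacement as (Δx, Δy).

(-3.2, 0.9)

The magenta capsule was at about (15.5, 2.0) and moved to about (12.3, 2.9).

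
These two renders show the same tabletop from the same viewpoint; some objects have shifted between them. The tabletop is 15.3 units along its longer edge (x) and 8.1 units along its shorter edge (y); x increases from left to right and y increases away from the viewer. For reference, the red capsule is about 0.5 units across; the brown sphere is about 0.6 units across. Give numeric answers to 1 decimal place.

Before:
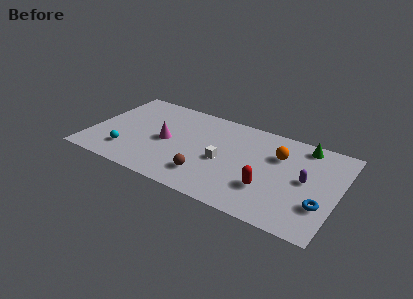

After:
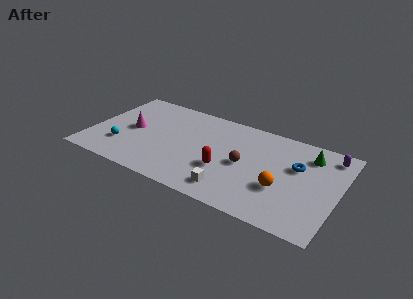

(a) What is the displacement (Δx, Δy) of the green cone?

(0.4, -0.7)

The green cone started near (12.9, 7.1) and ended near (13.3, 6.4).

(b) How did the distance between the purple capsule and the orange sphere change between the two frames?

+2.4

They were about 2.3 units apart before and 4.7 after — 2.4 units further apart.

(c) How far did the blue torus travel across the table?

3.1

The blue torus was near (14.4, 2.5) before and (12.7, 5.1) after, so it travelled √(1.7² + 2.6²) ≈ 3.1 units.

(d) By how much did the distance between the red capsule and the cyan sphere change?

-2.3

The distance was about 8.7 in the first image and 6.4 in the second, so they moved 2.3 units closer together.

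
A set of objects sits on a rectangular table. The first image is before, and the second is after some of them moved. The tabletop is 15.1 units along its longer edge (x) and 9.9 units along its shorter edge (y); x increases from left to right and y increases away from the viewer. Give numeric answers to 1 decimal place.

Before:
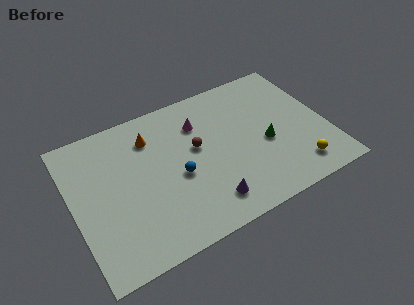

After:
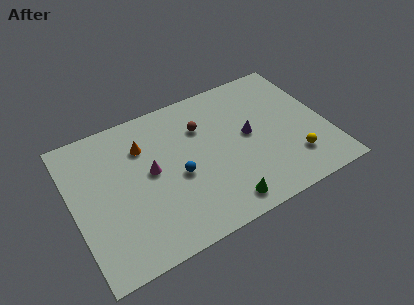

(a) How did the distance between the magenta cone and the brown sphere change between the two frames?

+2.1

They were about 1.6 units apart before and 3.7 after — 2.1 units further apart.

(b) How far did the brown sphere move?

1.4

From (7.4, 5.7) to (7.9, 7.0), the brown sphere covered √(0.5² + 1.3²) ≈ 1.4 units.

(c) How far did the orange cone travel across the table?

0.6

From (4.9, 7.6) to (4.4, 7.2), the orange cone covered √(0.5² + 0.4²) ≈ 0.6 units.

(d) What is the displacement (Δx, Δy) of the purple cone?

(3.0, 3.4)

From the two frames, the purple cone sits at roughly (7.5, 1.8) before and (10.5, 5.2) after.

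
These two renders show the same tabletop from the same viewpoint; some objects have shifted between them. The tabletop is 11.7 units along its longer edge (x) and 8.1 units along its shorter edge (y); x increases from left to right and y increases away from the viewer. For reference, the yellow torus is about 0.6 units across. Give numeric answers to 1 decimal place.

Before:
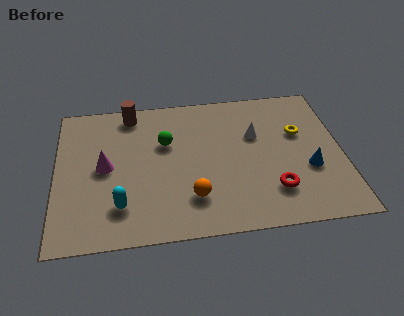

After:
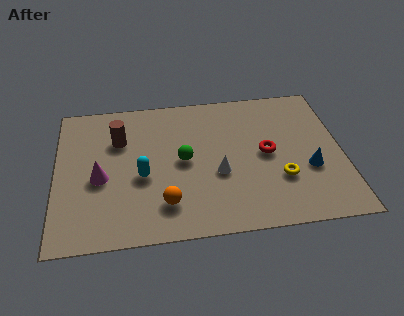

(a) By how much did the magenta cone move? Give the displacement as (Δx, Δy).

(-0.2, -0.6)

The magenta cone was at about (2.0, 4.1) and moved to about (1.8, 3.5).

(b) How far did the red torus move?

2.1

From (8.8, 2.0) to (8.6, 4.1), the red torus covered √(0.2² + 2.1²) ≈ 2.1 units.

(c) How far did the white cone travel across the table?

2.6

The white cone moved from about (8.2, 5.2) to (6.6, 3.2), a distance of √(1.6² + 2.0²) ≈ 2.6.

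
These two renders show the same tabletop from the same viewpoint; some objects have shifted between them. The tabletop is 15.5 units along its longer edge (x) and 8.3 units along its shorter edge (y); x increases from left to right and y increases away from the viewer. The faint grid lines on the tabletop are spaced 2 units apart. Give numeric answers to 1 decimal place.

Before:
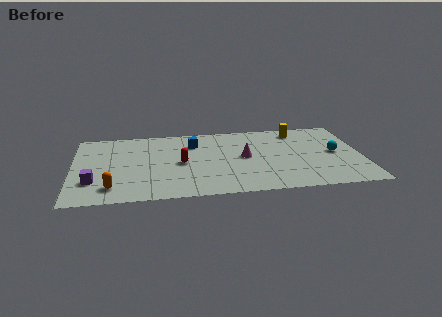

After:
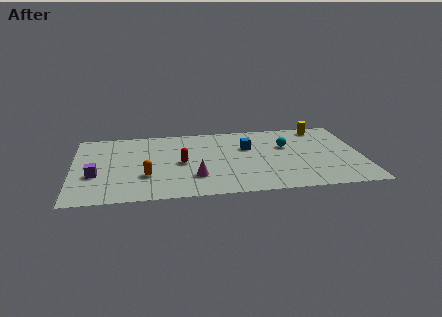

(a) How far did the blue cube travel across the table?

3.0

The blue cube moved from about (6.5, 6.2) to (9.4, 5.4), a distance of √(2.9² + 0.8²) ≈ 3.0.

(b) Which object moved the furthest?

the magenta cone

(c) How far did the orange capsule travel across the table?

2.1

From (2.1, 1.6) to (3.9, 2.7), the orange capsule covered √(1.8² + 1.1²) ≈ 2.1 units.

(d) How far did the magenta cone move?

3.4

From (9.2, 4.3) to (6.5, 2.3), the magenta cone covered √(2.7² + 2.0²) ≈ 3.4 units.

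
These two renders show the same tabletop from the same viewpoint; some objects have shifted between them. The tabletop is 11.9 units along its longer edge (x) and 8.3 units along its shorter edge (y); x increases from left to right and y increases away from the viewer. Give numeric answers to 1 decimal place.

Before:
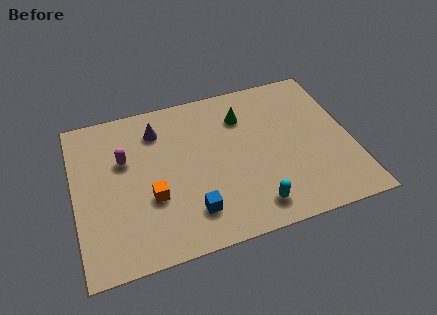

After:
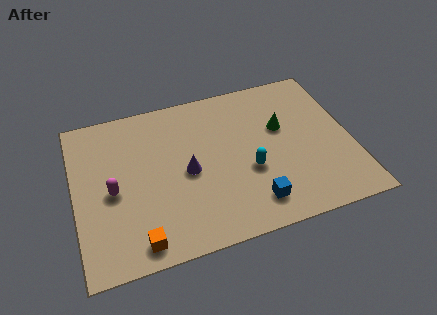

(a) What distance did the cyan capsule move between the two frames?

1.9

The cyan capsule was near (7.4, 1.3) before and (7.4, 3.2) after, so it travelled √(0.0² + 1.9²) ≈ 1.9 units.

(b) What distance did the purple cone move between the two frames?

2.8

From (3.7, 6.5) to (4.8, 3.9), the purple cone covered √(1.1² + 2.6²) ≈ 2.8 units.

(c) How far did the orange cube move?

2.1

From (3.2, 3.0) to (2.5, 1.0), the orange cube covered √(0.7² + 2.0²) ≈ 2.1 units.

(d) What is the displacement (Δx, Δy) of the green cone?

(1.6, -1.1)

The green cone was at about (7.4, 6.2) and moved to about (9.0, 5.1).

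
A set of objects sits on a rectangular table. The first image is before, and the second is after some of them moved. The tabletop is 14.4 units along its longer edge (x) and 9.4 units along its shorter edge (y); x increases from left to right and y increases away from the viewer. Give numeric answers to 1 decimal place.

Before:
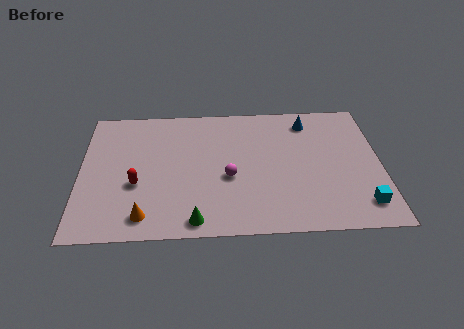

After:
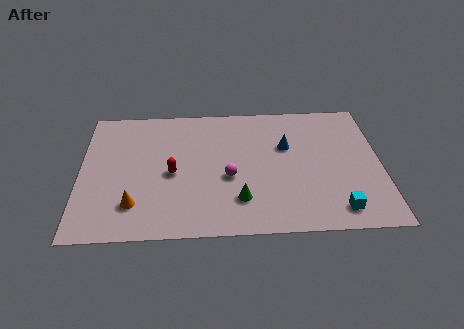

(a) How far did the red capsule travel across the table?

1.8

From (2.7, 3.6) to (4.4, 4.3), the red capsule covered √(1.7² + 0.7²) ≈ 1.8 units.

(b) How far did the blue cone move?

2.1

The blue cone was near (11.0, 7.8) before and (9.9, 6.0) after, so it travelled √(1.1² + 1.8²) ≈ 2.1 units.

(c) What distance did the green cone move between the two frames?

2.5

The green cone was near (5.5, 1.0) before and (7.6, 2.3) after, so it travelled √(2.1² + 1.3²) ≈ 2.5 units.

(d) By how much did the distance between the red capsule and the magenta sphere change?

-1.7

Before: roughly 4.4 units apart; after: 2.7. That's 1.7 units closer together.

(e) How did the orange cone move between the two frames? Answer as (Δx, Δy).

(-0.5, 0.8)

The orange cone started near (3.1, 1.4) and ended near (2.6, 2.2).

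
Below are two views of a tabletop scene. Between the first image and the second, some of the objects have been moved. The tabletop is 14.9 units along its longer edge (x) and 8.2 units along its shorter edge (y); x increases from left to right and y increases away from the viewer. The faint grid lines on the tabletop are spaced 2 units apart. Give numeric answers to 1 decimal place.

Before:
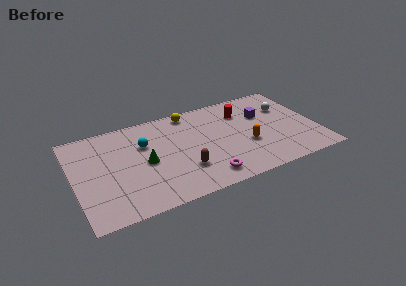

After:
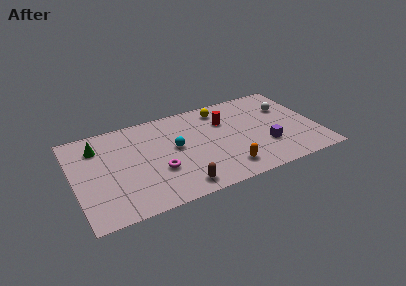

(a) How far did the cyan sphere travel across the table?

2.1

The cyan sphere moved from about (4.4, 5.5) to (6.2, 4.5), a distance of √(1.8² + 1.0²) ≈ 2.1.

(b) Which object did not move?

the white sphere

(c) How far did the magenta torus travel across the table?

3.1

The magenta torus was near (7.7, 1.3) before and (5.0, 2.9) after, so it travelled √(2.7² + 1.6²) ≈ 3.1 units.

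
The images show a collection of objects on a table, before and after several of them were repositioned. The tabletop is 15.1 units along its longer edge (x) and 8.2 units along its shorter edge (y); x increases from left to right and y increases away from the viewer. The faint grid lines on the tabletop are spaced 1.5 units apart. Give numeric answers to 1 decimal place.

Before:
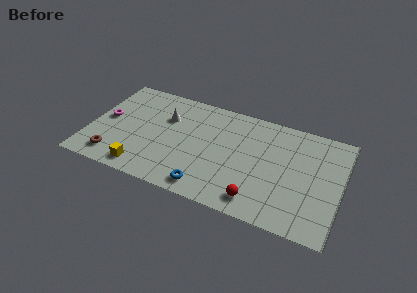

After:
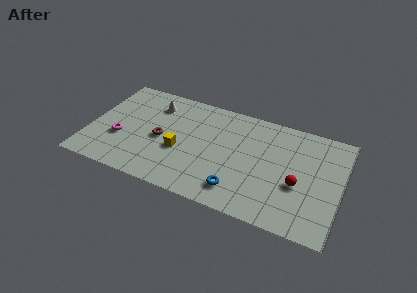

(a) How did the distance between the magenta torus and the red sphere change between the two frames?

+0.7

They were about 10.0 units apart before and 10.7 after — 0.7 units further apart.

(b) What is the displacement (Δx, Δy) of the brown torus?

(2.6, 2.4)

From the two frames, the brown torus sits at roughly (1.7, 1.4) before and (4.3, 3.8) after.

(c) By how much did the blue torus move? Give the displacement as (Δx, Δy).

(1.8, 0.5)

The blue torus started near (7.4, 1.1) and ended near (9.2, 1.6).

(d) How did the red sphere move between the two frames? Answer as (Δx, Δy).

(2.2, 2.0)

The red sphere was at about (10.4, 1.3) and moved to about (12.6, 3.3).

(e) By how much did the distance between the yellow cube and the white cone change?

-1.0

Before: roughly 4.6 units apart; after: 3.6. That's 1.0 units closer together.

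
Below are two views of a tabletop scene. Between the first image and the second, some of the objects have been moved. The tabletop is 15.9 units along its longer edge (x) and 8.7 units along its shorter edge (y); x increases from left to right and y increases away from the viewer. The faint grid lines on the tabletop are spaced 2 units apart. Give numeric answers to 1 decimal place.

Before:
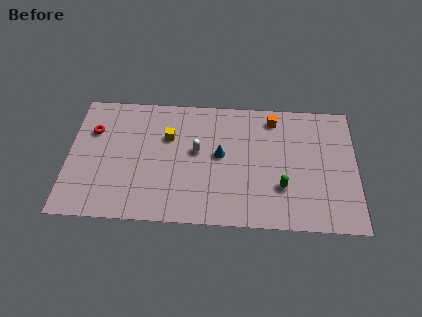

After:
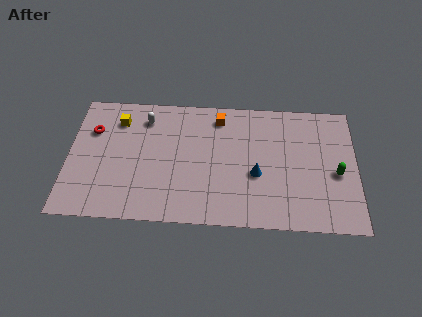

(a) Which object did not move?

the red torus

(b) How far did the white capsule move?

3.6

The white capsule moved from about (7.1, 4.9) to (4.2, 7.0), a distance of √(2.9² + 2.1²) ≈ 3.6.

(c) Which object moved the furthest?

the white capsule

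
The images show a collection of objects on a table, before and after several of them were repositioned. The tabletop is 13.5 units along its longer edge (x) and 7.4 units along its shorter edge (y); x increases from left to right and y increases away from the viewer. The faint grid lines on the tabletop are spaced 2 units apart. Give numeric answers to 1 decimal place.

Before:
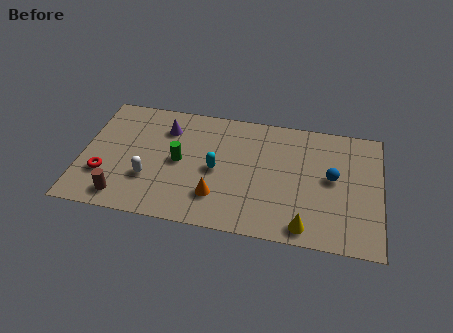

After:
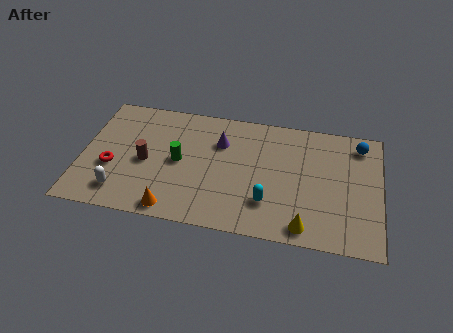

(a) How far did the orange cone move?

2.2

From (6.2, 1.9) to (4.3, 0.8), the orange cone covered √(1.9² + 1.1²) ≈ 2.2 units.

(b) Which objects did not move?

the yellow cone and the green cylinder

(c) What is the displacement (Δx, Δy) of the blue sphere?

(1.2, 2.2)

The blue sphere started near (11.3, 4.0) and ended near (12.5, 6.2).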